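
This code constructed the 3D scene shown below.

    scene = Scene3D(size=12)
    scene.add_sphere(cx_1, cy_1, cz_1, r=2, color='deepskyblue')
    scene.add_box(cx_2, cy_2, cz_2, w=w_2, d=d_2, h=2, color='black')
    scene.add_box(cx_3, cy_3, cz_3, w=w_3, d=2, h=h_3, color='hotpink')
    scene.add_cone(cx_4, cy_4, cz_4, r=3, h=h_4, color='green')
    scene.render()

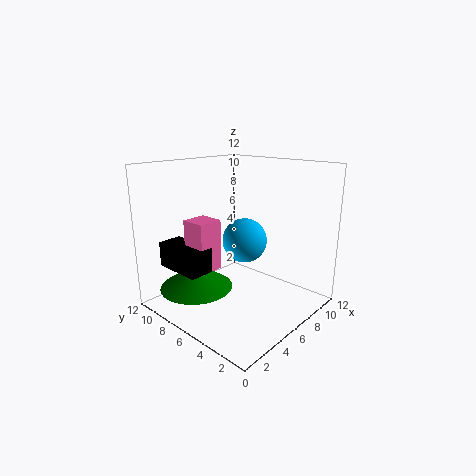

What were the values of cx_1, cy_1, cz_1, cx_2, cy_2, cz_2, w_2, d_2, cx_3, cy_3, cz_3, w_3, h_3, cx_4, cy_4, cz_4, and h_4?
cx_1 = 8; cy_1 = 7; cz_1 = 5; cx_2 = 1; cy_2 = 6; cz_2 = 4; w_2 = 2; d_2 = 4; cx_3 = 2; cy_3 = 6; cz_3 = 4; w_3 = 2; h_3 = 4; cx_4 = 3; cy_4 = 8; cz_4 = 2; h_4 = 2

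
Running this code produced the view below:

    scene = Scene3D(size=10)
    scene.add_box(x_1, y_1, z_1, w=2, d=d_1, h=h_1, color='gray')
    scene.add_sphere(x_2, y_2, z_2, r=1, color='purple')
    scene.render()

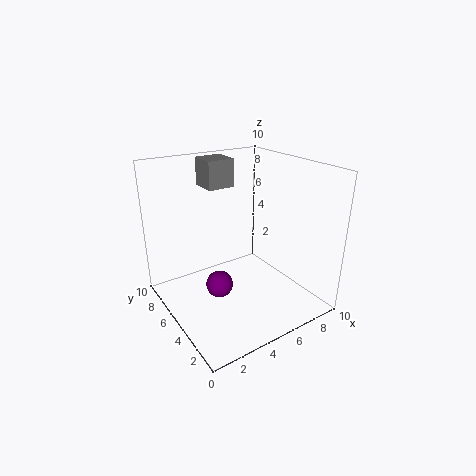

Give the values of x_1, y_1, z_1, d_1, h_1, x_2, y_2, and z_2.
x_1 = 4
y_1 = 7
z_1 = 8
d_1 = 2
h_1 = 2
x_2 = 4
y_2 = 6
z_2 = 1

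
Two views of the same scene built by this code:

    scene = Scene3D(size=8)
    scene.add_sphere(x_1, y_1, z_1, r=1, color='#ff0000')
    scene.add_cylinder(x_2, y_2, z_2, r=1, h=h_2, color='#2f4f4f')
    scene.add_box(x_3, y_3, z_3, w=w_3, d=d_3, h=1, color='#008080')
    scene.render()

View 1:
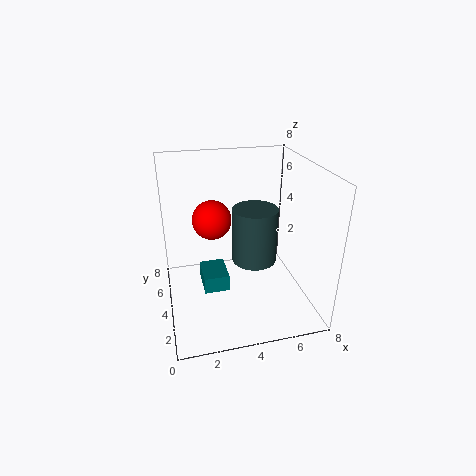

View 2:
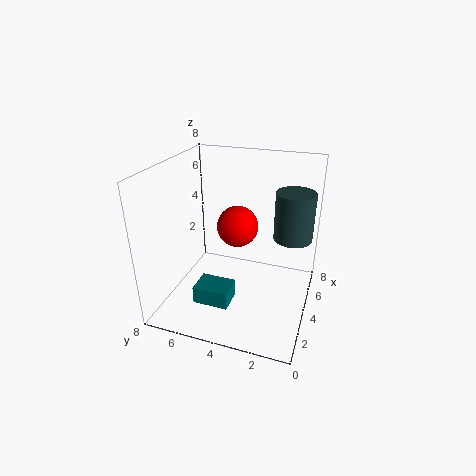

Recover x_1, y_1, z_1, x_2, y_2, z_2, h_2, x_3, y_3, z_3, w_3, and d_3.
x_1 = 2.5, y_1 = 3.5, z_1 = 5.5, x_2 = 4, y_2 = 1, z_2 = 4.5, h_2 = 2.5, x_3 = 2, y_3 = 4, z_3 = 0.5, w_3 = 1.5, d_3 = 2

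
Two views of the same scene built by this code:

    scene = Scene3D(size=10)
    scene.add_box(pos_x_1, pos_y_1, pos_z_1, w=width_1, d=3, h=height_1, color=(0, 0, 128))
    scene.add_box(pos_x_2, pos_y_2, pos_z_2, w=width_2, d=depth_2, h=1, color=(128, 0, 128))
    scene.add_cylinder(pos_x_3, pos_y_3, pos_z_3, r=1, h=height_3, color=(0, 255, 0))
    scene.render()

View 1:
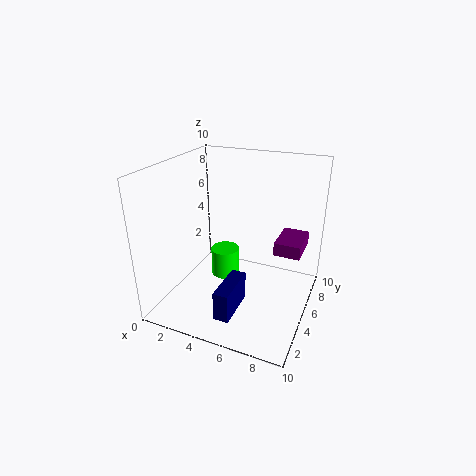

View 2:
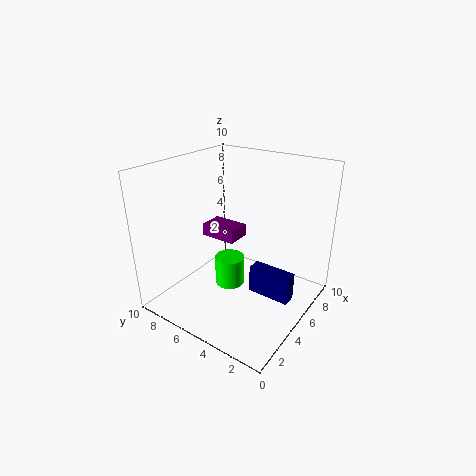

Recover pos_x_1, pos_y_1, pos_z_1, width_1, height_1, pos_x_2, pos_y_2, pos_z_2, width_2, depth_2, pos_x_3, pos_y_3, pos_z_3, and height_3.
pos_x_1 = 5, pos_y_1 = 1, pos_z_1 = 1, width_1 = 1, height_1 = 2, pos_x_2 = 7, pos_y_2 = 7, pos_z_2 = 3, width_2 = 2, depth_2 = 3, pos_x_3 = 4, pos_y_3 = 5, pos_z_3 = 2, height_3 = 2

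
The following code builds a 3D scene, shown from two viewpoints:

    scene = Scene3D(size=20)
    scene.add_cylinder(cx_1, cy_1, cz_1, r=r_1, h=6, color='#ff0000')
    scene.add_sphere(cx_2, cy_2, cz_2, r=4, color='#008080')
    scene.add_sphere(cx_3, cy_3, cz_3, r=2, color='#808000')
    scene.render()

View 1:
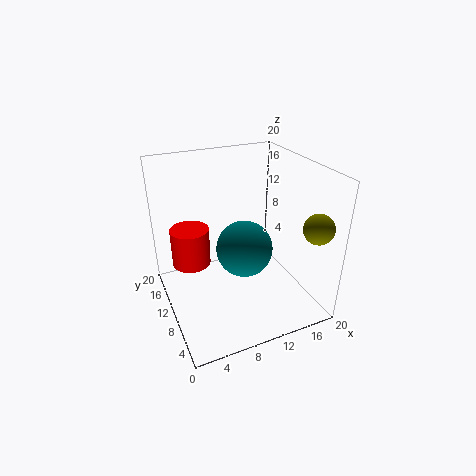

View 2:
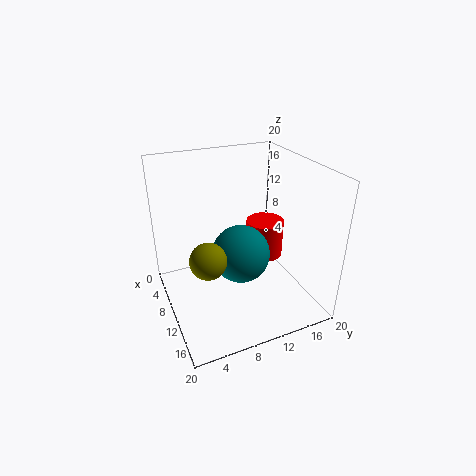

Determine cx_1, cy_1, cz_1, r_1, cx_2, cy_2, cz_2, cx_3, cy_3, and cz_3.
cx_1 = 5
cy_1 = 17
cz_1 = 3
r_1 = 3
cx_2 = 11
cy_2 = 10
cz_2 = 8
cx_3 = 18
cy_3 = 3
cz_3 = 13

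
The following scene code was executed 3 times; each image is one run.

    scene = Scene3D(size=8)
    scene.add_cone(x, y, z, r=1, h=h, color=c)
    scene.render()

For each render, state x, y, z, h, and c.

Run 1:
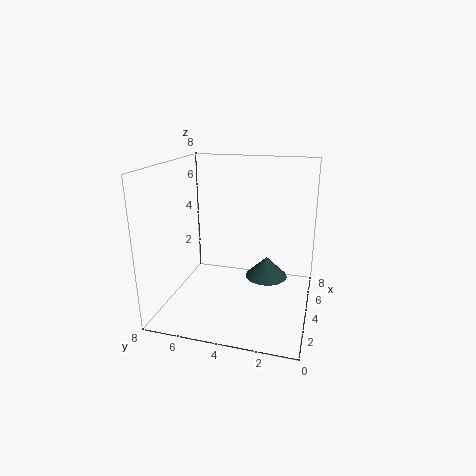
x = 2
y = 2
z = 3
h = 1
c = 'darkslategray'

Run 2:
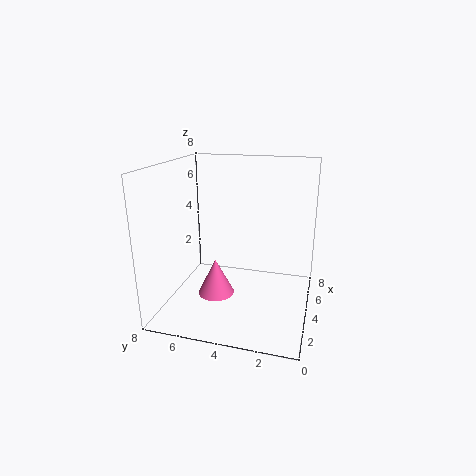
x = 3
y = 5
z = 1
h = 2
c = 'hotpink'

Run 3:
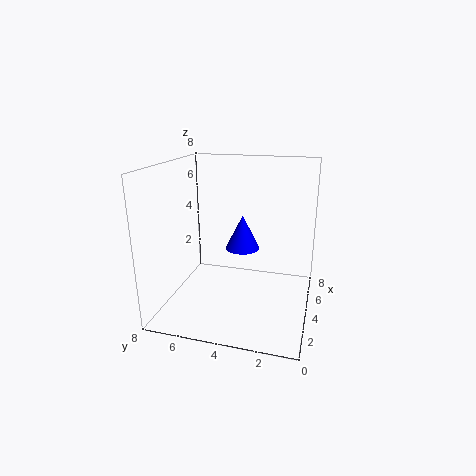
x = 5
y = 4
z = 3
h = 2
c = 'blue'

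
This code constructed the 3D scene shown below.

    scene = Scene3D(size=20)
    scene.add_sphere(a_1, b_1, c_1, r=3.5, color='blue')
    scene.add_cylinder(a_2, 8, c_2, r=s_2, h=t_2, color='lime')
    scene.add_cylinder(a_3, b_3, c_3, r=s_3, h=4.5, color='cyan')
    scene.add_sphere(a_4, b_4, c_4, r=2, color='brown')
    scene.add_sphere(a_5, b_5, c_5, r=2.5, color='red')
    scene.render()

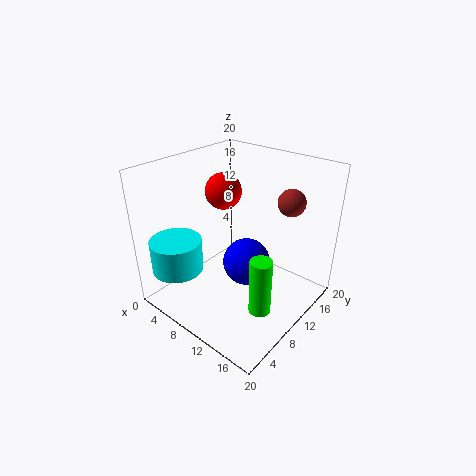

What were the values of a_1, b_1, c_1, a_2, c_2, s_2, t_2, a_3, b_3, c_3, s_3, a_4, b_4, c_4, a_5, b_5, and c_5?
a_1 = 10; b_1 = 12; c_1 = 5; a_2 = 15.5; c_2 = 1.5; s_2 = 1.5; t_2 = 8; a_3 = 4.5; b_3 = 3.5; c_3 = 6; s_3 = 3.5; a_4 = 14; b_4 = 17; c_4 = 14; a_5 = 7; b_5 = 10.5; c_5 = 16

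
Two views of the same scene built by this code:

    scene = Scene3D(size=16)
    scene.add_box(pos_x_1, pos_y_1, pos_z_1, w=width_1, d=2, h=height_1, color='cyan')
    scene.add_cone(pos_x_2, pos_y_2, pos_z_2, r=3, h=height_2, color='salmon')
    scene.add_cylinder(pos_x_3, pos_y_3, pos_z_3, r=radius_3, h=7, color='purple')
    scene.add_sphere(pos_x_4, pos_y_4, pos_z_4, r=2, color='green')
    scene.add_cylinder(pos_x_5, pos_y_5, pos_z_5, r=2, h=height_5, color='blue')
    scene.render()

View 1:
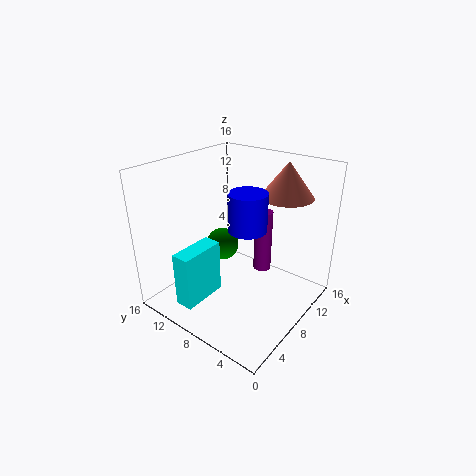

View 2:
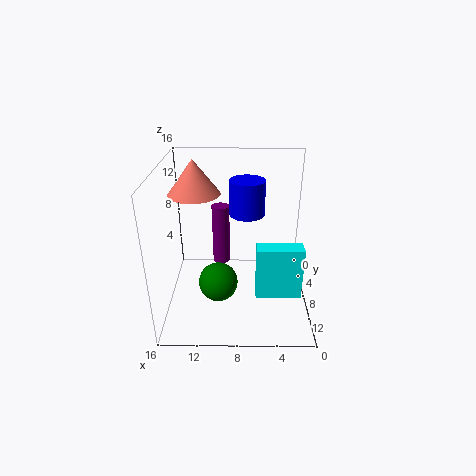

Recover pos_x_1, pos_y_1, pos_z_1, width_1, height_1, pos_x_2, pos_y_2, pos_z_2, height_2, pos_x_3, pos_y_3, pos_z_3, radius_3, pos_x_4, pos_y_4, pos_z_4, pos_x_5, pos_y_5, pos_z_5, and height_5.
pos_x_1 = 1; pos_y_1 = 9; pos_z_1 = 2; width_1 = 5; height_1 = 6; pos_x_2 = 13; pos_y_2 = 5; pos_z_2 = 12; height_2 = 4; pos_x_3 = 10; pos_y_3 = 6; pos_z_3 = 4; radius_3 = 1; pos_x_4 = 10; pos_y_4 = 12; pos_z_4 = 5; pos_x_5 = 7; pos_y_5 = 6; pos_z_5 = 10; height_5 = 4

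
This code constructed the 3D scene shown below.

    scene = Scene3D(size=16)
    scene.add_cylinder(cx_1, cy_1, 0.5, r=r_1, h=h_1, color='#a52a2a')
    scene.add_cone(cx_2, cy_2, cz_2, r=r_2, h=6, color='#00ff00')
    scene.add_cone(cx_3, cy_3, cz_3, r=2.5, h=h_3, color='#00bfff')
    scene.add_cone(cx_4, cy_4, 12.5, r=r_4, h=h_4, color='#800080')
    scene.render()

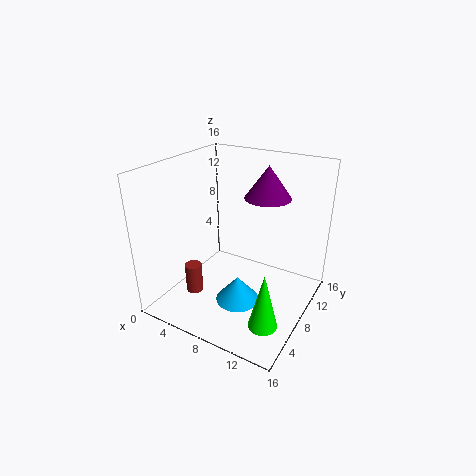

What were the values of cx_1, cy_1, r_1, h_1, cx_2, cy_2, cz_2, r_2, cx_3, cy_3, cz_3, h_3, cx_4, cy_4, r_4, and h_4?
cx_1 = 3
cy_1 = 6
r_1 = 1
h_1 = 3.5
cx_2 = 13.5
cy_2 = 3.5
cz_2 = 1.5
r_2 = 1.5
cx_3 = 8.5
cy_3 = 7
cz_3 = 0.5
h_3 = 3
cx_4 = 10.5
cy_4 = 10
r_4 = 2.5
h_4 = 3.5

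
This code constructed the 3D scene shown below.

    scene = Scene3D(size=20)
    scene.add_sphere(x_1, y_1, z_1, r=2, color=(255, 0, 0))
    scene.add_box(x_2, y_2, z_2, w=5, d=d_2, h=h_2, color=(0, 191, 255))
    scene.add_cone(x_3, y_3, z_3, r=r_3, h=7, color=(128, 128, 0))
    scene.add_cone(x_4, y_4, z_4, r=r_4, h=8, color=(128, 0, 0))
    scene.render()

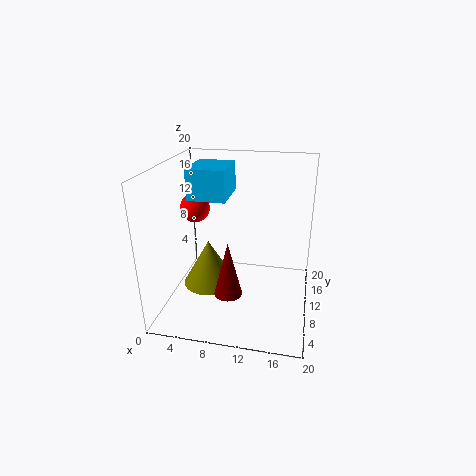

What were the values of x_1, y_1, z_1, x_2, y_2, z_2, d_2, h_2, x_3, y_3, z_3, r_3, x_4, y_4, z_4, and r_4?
x_1 = 4, y_1 = 10, z_1 = 14, x_2 = 4, y_2 = 7, z_2 = 16, d_2 = 6, h_2 = 4, x_3 = 5, y_3 = 12, z_3 = 1, r_3 = 4, x_4 = 9, y_4 = 8, z_4 = 2, r_4 = 2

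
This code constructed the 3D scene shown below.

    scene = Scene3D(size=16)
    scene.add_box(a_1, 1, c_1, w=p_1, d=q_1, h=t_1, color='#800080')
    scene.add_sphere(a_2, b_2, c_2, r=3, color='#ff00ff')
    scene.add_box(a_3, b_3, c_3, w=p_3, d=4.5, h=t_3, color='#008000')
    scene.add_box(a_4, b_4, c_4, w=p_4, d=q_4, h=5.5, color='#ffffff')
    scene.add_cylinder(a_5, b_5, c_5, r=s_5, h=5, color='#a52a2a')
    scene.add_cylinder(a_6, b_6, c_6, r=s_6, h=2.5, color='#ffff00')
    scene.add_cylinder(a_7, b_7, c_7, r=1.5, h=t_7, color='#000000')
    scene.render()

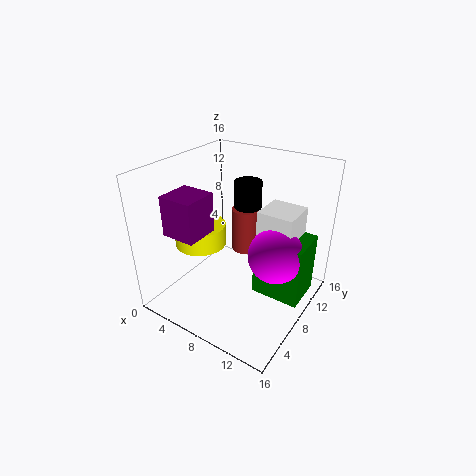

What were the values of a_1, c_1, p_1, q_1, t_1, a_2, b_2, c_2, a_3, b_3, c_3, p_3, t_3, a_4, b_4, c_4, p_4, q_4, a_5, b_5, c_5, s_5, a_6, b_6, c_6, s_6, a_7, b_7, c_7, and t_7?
a_1 = 4
c_1 = 10.5
p_1 = 3.5
q_1 = 3.5
t_1 = 4
a_2 = 12.5
b_2 = 8.5
c_2 = 7
a_3 = 10
b_3 = 8
c_3 = 1.5
p_3 = 5.5
t_3 = 7
a_4 = 10
b_4 = 8.5
c_4 = 6
p_4 = 4
q_4 = 4
a_5 = 8
b_5 = 9.5
c_5 = 6
s_5 = 1.5
a_6 = 3
b_6 = 7.5
c_6 = 6
s_6 = 3
a_7 = 8
b_7 = 10
c_7 = 11
t_7 = 3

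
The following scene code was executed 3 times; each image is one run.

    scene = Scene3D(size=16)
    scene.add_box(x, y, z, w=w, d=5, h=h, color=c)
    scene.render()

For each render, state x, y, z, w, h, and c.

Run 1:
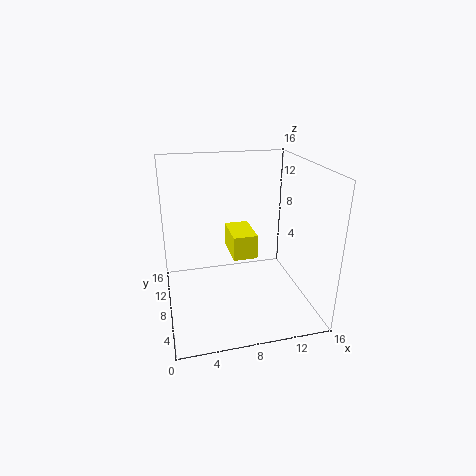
x = 8; y = 10; z = 4; w = 3; h = 3; c = 'yellow'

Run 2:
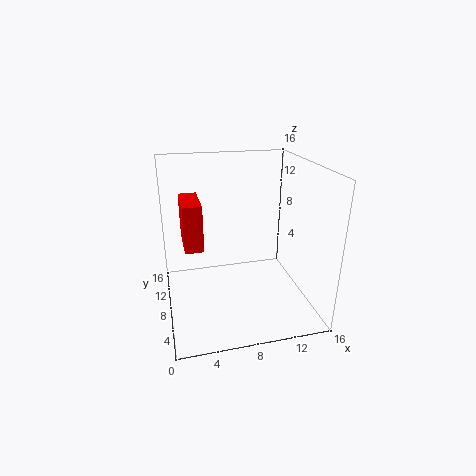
x = 2; y = 6.5; z = 7.5; w = 2; h = 5; c = 'red'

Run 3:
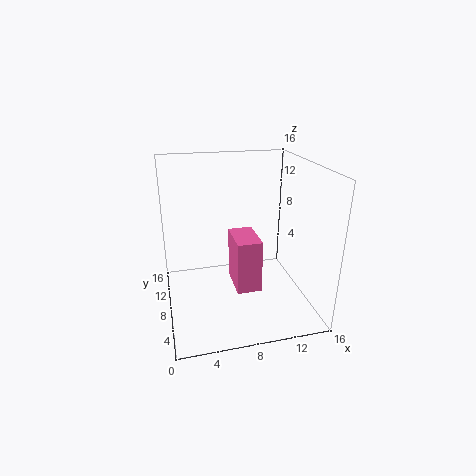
x = 8; y = 8; z = 0.5; w = 3; h = 6.5; c = 'hotpink'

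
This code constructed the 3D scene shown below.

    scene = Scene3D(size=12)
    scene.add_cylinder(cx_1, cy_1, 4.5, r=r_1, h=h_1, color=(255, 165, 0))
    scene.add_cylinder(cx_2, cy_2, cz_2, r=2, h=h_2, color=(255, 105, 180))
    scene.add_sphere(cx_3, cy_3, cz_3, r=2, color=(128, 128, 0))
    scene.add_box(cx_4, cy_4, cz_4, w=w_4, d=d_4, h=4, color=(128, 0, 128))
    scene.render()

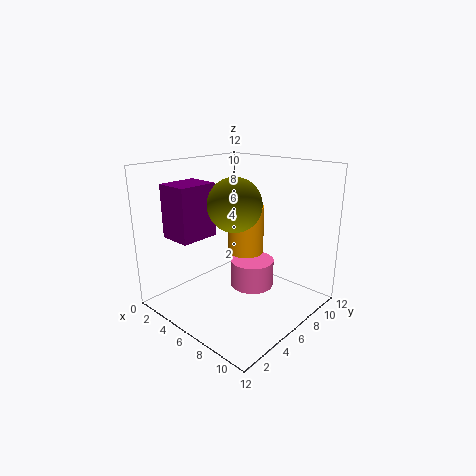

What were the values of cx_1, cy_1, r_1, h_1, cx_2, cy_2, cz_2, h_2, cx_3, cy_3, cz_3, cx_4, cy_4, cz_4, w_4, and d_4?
cx_1 = 6
cy_1 = 7
r_1 = 1.5
h_1 = 4
cx_2 = 5.5
cy_2 = 8.5
cz_2 = 0.5
h_2 = 2.5
cx_3 = 7.5
cy_3 = 4
cz_3 = 9.5
cx_4 = 3.5
cy_4 = 0.5
cz_4 = 7
w_4 = 2.5
d_4 = 3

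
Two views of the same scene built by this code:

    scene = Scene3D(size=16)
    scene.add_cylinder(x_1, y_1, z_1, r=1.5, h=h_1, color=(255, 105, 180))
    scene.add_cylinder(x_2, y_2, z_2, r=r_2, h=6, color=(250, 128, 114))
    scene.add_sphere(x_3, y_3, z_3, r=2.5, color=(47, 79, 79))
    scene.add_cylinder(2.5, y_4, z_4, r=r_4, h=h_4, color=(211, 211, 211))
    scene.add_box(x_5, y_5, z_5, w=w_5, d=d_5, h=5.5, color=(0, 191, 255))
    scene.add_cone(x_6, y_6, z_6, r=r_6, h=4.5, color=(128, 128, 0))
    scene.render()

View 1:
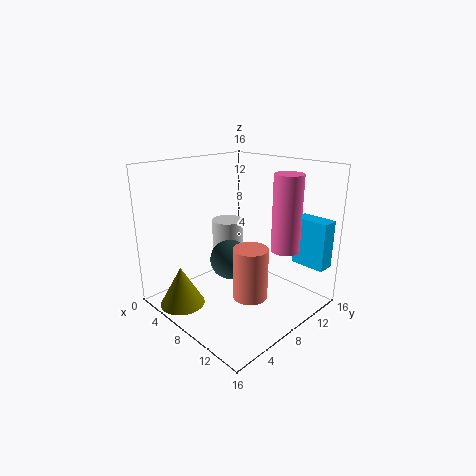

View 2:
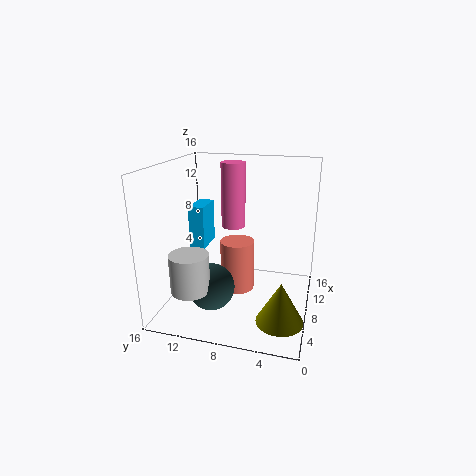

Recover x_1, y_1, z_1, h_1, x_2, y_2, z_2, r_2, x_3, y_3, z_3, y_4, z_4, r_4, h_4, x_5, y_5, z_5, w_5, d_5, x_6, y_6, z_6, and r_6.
x_1 = 13; y_1 = 10; z_1 = 7.5; h_1 = 8; x_2 = 9.5; y_2 = 8.5; z_2 = 1; r_2 = 2; x_3 = 4.5; y_3 = 10; z_3 = 3.5; y_4 = 11.5; z_4 = 4; r_4 = 2; h_4 = 4; x_5 = 11.5; y_5 = 13.5; z_5 = 4.5; w_5 = 4; d_5 = 2; x_6 = 4.5; y_6 = 2.5; z_6 = 0.5; r_6 = 2.5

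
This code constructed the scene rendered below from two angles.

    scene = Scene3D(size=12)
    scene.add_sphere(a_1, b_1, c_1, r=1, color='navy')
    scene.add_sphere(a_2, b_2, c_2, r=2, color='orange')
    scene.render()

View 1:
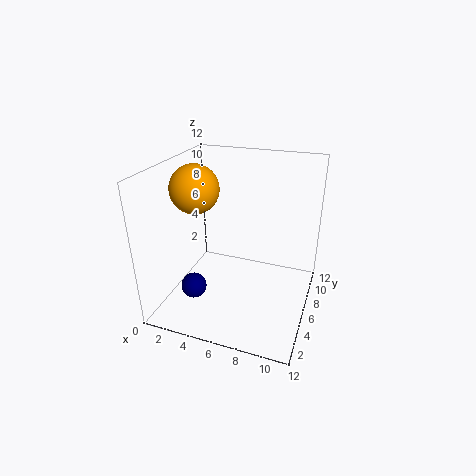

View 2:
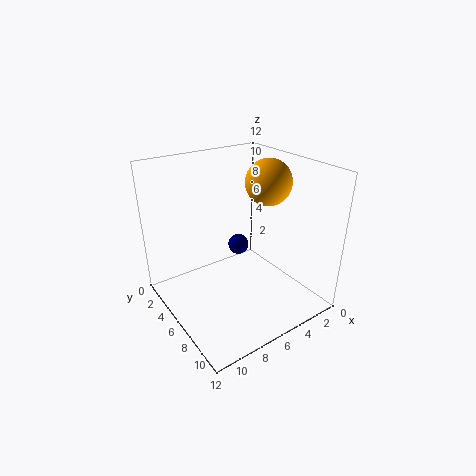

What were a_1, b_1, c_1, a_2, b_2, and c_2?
a_1 = 3.5; b_1 = 2.5; c_1 = 3; a_2 = 2.5; b_2 = 5.5; c_2 = 10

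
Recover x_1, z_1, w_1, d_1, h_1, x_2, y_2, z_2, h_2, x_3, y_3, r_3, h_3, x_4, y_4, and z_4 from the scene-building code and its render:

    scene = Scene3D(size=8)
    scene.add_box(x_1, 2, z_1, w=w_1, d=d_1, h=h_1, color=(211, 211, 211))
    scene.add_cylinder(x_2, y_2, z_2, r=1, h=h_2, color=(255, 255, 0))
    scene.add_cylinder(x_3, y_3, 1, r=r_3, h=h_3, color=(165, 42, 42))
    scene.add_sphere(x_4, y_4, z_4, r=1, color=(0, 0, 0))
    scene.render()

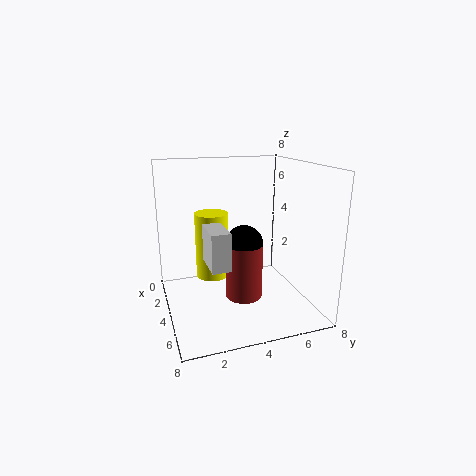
x_1 = 4; z_1 = 3; w_1 = 2; d_1 = 1; h_1 = 2; x_2 = 2; y_2 = 3; z_2 = 1; h_2 = 4; x_3 = 5; y_3 = 4; r_3 = 1; h_3 = 3; x_4 = 5; y_4 = 4; z_4 = 4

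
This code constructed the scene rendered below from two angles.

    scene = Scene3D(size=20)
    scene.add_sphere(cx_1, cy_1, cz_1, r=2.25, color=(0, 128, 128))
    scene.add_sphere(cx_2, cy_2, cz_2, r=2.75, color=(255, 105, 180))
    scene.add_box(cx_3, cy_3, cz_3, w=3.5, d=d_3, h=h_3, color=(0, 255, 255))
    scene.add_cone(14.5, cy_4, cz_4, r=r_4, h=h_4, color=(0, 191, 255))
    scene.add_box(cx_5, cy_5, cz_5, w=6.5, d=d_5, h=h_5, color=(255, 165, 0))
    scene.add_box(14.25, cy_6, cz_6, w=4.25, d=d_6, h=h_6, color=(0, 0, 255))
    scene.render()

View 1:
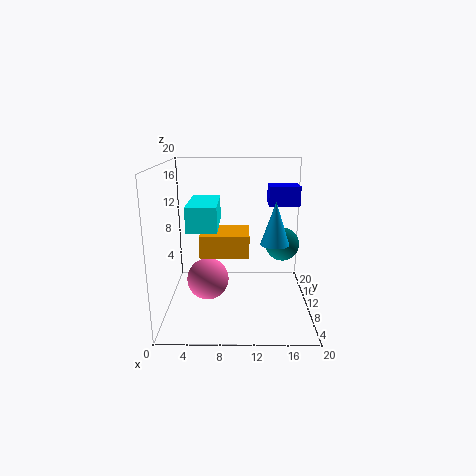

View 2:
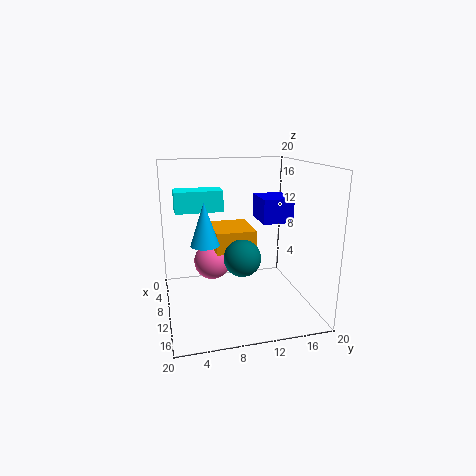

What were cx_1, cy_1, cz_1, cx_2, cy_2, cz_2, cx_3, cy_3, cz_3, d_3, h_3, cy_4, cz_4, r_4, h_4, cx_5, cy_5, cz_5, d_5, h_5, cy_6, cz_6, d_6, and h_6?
cx_1 = 16; cy_1 = 9; cz_1 = 9.5; cx_2 = 6; cy_2 = 7; cz_2 = 5.25; cx_3 = 4.25; cy_3 = 1.75; cz_3 = 13.25; d_3 = 6.75; h_3 = 3; cy_4 = 4.75; cz_4 = 11; r_4 = 1.75; h_4 = 5.25; cx_5 = 5; cy_5 = 6.75; cz_5 = 8.25; d_5 = 5.5; h_5 = 3; cy_6 = 10.75; cz_6 = 14.25; d_6 = 3.5; h_6 = 2.75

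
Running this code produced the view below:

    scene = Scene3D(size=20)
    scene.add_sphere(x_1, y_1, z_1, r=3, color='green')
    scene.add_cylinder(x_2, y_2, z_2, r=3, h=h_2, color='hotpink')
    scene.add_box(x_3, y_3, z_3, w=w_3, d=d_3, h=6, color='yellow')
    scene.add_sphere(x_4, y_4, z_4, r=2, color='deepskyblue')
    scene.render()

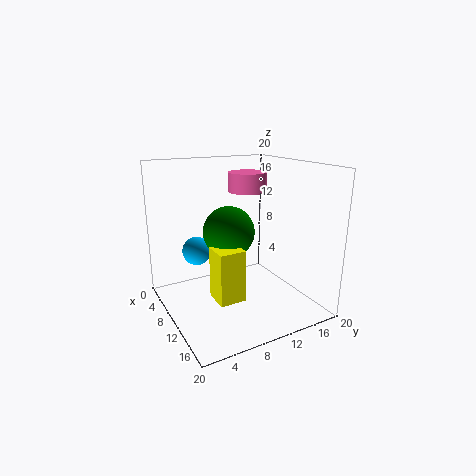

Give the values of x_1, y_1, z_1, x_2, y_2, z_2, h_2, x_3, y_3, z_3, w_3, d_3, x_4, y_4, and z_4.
x_1 = 15; y_1 = 6; z_1 = 13; x_2 = 4; y_2 = 15; z_2 = 15; h_2 = 3; x_3 = 16; y_3 = 3; z_3 = 6; w_3 = 3; d_3 = 3; x_4 = 7; y_4 = 5; z_4 = 8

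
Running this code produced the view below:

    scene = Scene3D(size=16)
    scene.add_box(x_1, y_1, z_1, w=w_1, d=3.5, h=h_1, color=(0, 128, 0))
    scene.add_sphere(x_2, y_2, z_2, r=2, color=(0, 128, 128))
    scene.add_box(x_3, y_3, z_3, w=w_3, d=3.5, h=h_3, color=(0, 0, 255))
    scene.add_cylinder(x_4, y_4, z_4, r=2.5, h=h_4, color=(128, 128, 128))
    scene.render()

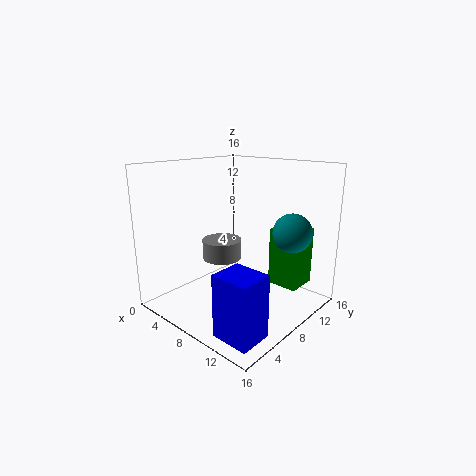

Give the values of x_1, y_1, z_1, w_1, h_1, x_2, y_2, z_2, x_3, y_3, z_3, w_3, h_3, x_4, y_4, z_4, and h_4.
x_1 = 10.5; y_1 = 10.5; z_1 = 2.5; w_1 = 3.5; h_1 = 6.5; x_2 = 14; y_2 = 9.5; z_2 = 9.5; x_3 = 11; y_3 = 1; z_3 = 0.5; w_3 = 4; h_3 = 6.5; x_4 = 3; y_4 = 10.5; z_4 = 3.5; h_4 = 2.5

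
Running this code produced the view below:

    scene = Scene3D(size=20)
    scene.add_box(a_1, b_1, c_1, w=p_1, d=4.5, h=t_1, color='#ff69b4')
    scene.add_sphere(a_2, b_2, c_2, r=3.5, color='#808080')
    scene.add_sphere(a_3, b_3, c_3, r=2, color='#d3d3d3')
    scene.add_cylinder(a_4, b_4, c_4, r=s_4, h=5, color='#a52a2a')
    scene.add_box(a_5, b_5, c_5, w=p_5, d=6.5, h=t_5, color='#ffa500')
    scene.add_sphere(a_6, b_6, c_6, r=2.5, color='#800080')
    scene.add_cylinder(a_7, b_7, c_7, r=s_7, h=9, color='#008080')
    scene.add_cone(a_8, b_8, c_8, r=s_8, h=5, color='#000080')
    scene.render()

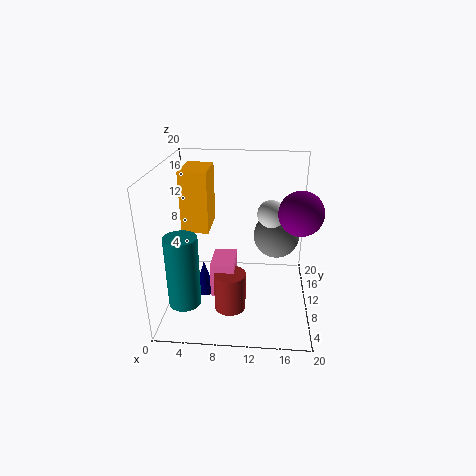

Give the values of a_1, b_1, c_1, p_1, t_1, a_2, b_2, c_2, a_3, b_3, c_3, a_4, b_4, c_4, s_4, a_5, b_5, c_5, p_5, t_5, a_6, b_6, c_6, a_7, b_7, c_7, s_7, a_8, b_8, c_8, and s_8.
a_1 = 7, b_1 = 4, c_1 = 4.5, p_1 = 3, t_1 = 4.5, a_2 = 15.5, b_2 = 15.5, c_2 = 8, a_3 = 14.5, b_3 = 13, c_3 = 12.5, a_4 = 9.5, b_4 = 4, c_4 = 3, s_4 = 2, a_5 = 1.5, b_5 = 12, c_5 = 9.5, p_5 = 4, t_5 = 9, a_6 = 17.5, b_6 = 3.5, c_6 = 16.5, a_7 = 4, b_7 = 2.5, c_7 = 4.5, s_7 = 2, a_8 = 5, b_8 = 10, c_8 = 1, s_8 = 1.5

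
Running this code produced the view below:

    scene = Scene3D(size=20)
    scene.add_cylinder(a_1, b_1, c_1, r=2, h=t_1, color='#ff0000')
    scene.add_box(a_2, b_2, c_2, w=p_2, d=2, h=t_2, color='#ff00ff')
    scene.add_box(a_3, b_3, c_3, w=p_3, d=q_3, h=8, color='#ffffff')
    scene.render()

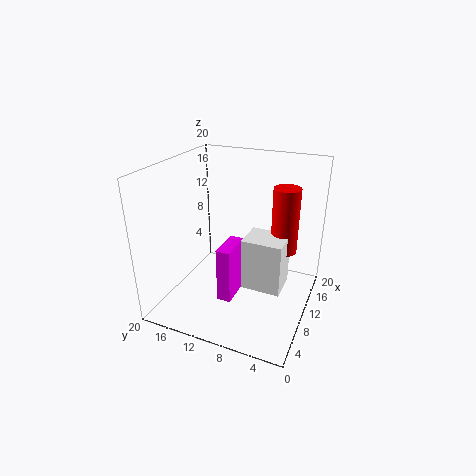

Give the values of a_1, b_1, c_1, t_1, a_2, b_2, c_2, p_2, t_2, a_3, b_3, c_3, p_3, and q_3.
a_1 = 16
b_1 = 5
c_1 = 6
t_1 = 10
a_2 = 7
b_2 = 10
c_2 = 1
p_2 = 5
t_2 = 8
a_3 = 11
b_3 = 4
c_3 = 1
p_3 = 5
q_3 = 6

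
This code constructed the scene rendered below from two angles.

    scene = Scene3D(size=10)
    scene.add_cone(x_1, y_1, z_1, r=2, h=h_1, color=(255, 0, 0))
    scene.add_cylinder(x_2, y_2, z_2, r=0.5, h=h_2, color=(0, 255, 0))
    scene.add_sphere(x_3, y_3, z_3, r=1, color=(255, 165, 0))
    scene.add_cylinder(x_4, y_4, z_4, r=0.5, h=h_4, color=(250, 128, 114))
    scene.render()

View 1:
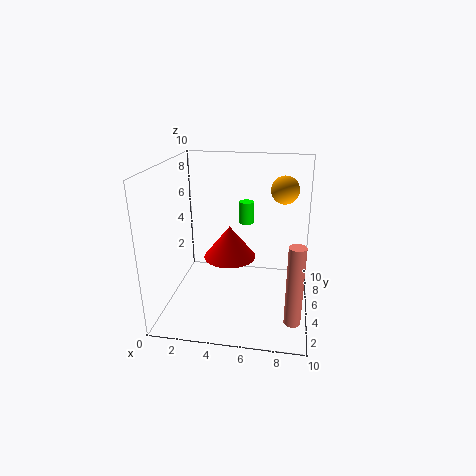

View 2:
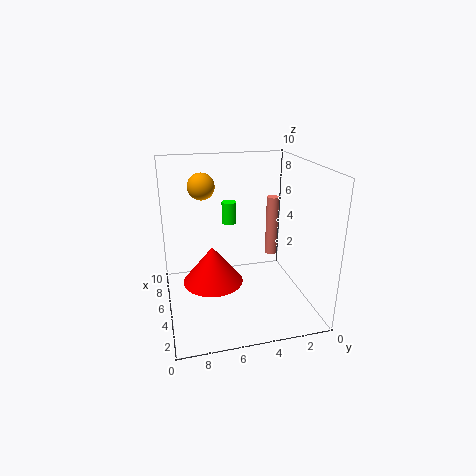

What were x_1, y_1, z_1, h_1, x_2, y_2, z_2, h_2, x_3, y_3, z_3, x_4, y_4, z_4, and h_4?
x_1 = 4, y_1 = 7, z_1 = 2.5, h_1 = 2.5, x_2 = 5.5, y_2 = 5.5, z_2 = 6, h_2 = 1.5, x_3 = 8, y_3 = 7, z_3 = 8, x_4 = 9, y_4 = 1, z_4 = 1.5, h_4 = 5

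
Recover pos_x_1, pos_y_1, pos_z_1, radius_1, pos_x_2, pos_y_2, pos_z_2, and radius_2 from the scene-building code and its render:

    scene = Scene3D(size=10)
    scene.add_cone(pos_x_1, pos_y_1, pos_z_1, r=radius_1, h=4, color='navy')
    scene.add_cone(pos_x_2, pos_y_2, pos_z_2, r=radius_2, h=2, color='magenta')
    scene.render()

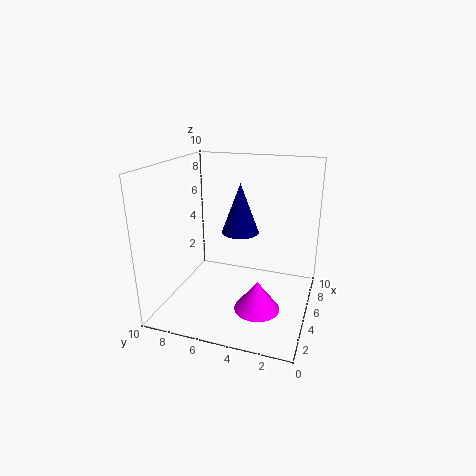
pos_x_1 = 8.5, pos_y_1 = 6, pos_z_1 = 4, radius_1 = 1.5, pos_x_2 = 3, pos_y_2 = 3, pos_z_2 = 1, radius_2 = 1.5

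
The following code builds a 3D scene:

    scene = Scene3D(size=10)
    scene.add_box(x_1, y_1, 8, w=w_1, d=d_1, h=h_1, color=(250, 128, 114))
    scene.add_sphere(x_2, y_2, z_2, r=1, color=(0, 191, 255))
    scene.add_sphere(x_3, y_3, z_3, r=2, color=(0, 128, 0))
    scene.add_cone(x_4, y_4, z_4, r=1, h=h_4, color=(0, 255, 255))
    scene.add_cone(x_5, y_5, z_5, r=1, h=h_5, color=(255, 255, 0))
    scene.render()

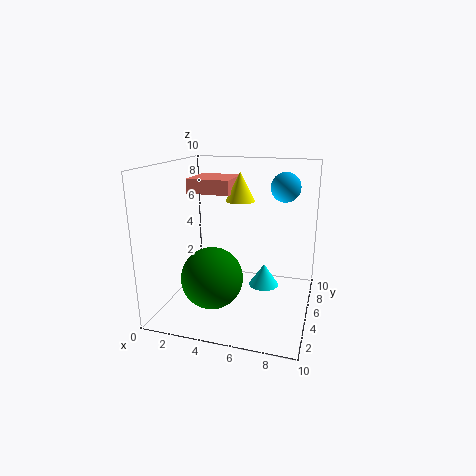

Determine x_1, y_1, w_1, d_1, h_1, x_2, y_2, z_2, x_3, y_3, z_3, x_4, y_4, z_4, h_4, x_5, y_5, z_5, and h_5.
x_1 = 1.5; y_1 = 4.5; w_1 = 3; d_1 = 3; h_1 = 1; x_2 = 8; y_2 = 6; z_2 = 8.5; x_3 = 4; y_3 = 2.5; z_3 = 3; x_4 = 7; y_4 = 4.5; z_4 = 2; h_4 = 1.5; x_5 = 5; y_5 = 5.5; z_5 = 7.5; h_5 = 2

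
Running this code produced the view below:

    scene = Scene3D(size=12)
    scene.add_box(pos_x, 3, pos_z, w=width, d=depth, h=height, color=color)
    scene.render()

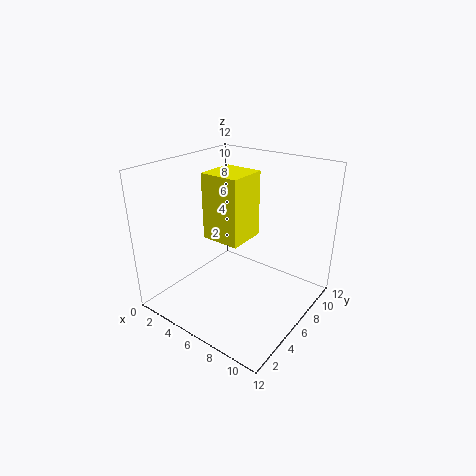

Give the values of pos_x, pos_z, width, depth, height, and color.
pos_x = 5; pos_z = 7; width = 3; depth = 3; height = 5; color = 'yellow'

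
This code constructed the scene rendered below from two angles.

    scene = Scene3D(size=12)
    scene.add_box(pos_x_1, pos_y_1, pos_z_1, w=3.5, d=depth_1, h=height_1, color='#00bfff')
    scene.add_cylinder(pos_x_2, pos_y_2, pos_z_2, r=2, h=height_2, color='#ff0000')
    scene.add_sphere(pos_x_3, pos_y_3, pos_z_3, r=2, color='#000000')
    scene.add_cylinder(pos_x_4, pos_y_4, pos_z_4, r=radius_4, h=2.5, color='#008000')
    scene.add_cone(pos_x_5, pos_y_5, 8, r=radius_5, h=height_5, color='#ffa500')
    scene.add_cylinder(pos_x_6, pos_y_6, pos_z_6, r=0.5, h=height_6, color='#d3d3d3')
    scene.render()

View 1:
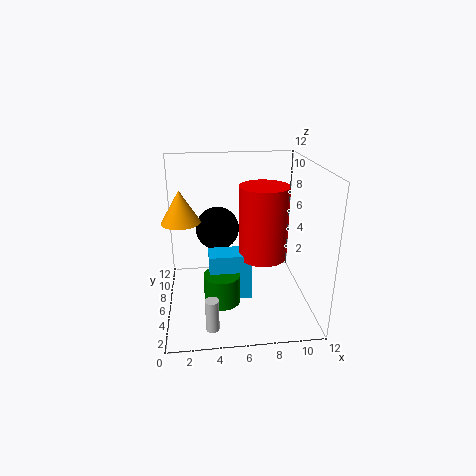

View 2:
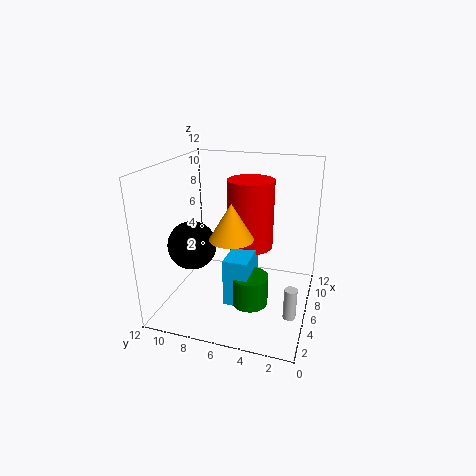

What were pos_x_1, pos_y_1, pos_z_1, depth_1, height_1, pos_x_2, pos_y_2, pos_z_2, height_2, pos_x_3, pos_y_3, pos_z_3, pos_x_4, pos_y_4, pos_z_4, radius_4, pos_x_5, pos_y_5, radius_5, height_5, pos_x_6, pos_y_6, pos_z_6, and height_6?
pos_x_1 = 3.5; pos_y_1 = 4.5; pos_z_1 = 1; depth_1 = 2; height_1 = 4; pos_x_2 = 8; pos_y_2 = 5.5; pos_z_2 = 4.5; height_2 = 6; pos_x_3 = 4.5; pos_y_3 = 9.5; pos_z_3 = 5.5; pos_x_4 = 4.5; pos_y_4 = 4.5; pos_z_4 = 1; radius_4 = 1.5; pos_x_5 = 1.5; pos_y_5 = 5; radius_5 = 1.5; height_5 = 2.5; pos_x_6 = 3.5; pos_y_6 = 1; pos_z_6 = 1; height_6 = 2.5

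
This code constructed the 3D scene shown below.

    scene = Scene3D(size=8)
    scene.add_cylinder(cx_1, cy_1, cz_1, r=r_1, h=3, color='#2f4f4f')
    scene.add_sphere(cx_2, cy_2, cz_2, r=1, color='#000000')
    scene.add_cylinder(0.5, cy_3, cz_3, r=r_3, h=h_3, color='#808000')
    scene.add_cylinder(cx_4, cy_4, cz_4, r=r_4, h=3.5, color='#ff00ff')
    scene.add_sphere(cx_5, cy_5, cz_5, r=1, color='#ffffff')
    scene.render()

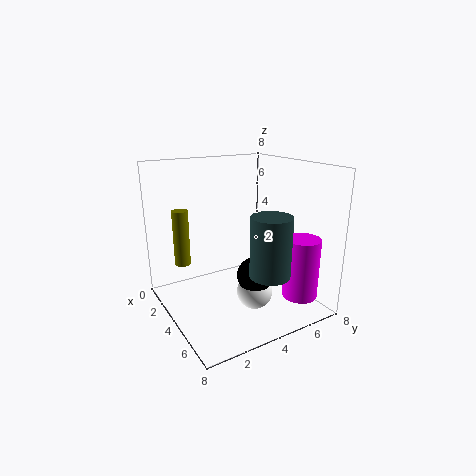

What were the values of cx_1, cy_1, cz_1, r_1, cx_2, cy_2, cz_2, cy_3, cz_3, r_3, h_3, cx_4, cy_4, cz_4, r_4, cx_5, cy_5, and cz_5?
cx_1 = 7, cy_1 = 4, cz_1 = 3, r_1 = 1, cx_2 = 5, cy_2 = 4.5, cz_2 = 2, cy_3 = 2, cz_3 = 1.5, r_3 = 0.5, h_3 = 3.5, cx_4 = 6, cy_4 = 7, cz_4 = 0.5, r_4 = 1, cx_5 = 5, cy_5 = 4.5, cz_5 = 1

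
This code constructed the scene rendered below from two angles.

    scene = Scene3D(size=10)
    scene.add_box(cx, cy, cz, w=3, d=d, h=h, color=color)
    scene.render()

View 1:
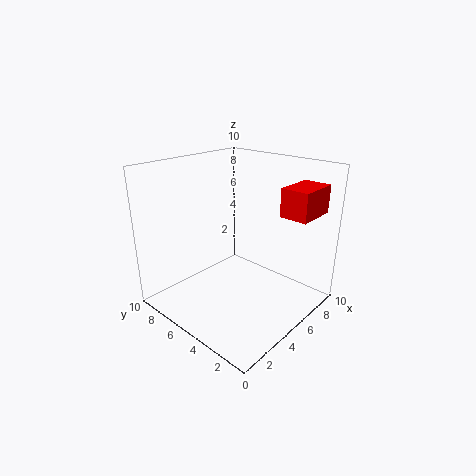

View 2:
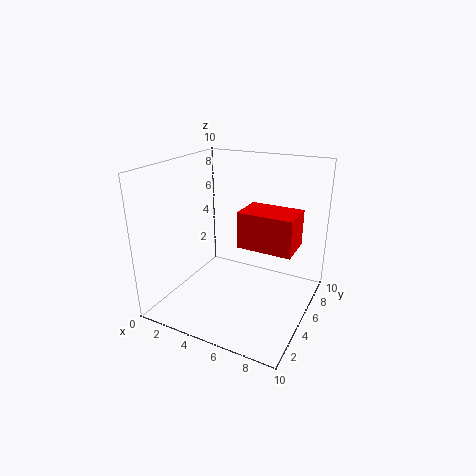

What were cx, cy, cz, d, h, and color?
cx = 7
cy = 1
cz = 6.5
d = 2
h = 2
color = 'red'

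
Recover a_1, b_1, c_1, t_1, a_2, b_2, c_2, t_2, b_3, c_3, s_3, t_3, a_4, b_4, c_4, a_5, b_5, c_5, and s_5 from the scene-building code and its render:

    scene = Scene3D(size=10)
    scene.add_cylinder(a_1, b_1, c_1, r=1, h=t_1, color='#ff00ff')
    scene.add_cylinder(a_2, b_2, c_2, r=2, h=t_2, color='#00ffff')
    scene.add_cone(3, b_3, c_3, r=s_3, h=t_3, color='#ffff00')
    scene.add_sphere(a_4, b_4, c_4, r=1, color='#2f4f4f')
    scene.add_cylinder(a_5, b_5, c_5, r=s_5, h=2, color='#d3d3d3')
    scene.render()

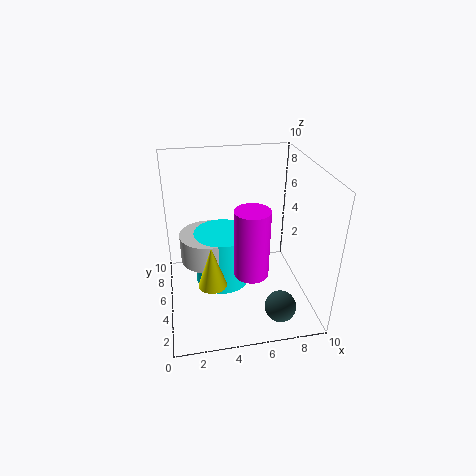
a_1 = 5; b_1 = 1; c_1 = 5; t_1 = 4; a_2 = 4; b_2 = 6; c_2 = 1; t_2 = 4; b_3 = 4; c_3 = 2; s_3 = 1; t_3 = 3; a_4 = 7; b_4 = 1; c_4 = 2; a_5 = 3; b_5 = 6; c_5 = 3; s_5 = 2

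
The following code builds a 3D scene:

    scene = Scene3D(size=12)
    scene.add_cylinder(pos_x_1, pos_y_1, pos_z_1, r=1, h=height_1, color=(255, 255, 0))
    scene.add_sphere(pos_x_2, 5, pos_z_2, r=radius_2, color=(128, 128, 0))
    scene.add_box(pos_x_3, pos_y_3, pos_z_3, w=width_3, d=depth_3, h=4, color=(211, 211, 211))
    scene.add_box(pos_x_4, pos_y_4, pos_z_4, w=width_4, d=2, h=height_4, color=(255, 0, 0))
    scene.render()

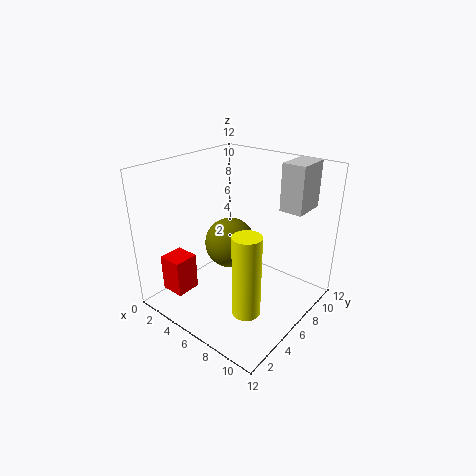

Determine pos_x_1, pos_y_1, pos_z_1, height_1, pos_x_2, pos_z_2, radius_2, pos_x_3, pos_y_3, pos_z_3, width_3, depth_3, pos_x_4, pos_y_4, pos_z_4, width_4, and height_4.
pos_x_1 = 10; pos_y_1 = 2; pos_z_1 = 3; height_1 = 6; pos_x_2 = 6; pos_z_2 = 6; radius_2 = 2; pos_x_3 = 8; pos_y_3 = 9; pos_z_3 = 8; width_3 = 2; depth_3 = 3; pos_x_4 = 2; pos_y_4 = 1; pos_z_4 = 2; width_4 = 2; height_4 = 3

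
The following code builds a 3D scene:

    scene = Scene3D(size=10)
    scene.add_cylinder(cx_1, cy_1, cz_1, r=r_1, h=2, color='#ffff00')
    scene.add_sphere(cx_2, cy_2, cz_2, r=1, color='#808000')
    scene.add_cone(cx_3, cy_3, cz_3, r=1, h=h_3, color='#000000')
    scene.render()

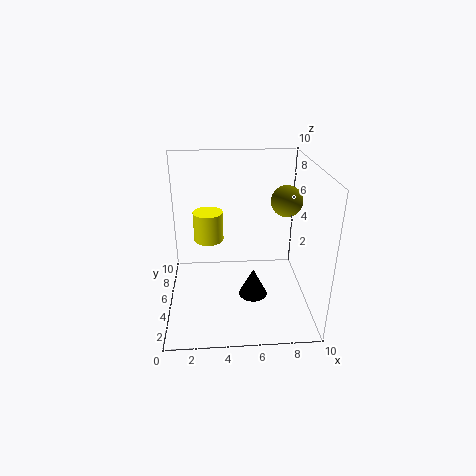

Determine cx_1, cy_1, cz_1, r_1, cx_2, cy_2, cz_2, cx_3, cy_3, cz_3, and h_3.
cx_1 = 3, cy_1 = 5, cz_1 = 5, r_1 = 1, cx_2 = 8, cy_2 = 4, cz_2 = 8, cx_3 = 6, cy_3 = 4, cz_3 = 1, h_3 = 2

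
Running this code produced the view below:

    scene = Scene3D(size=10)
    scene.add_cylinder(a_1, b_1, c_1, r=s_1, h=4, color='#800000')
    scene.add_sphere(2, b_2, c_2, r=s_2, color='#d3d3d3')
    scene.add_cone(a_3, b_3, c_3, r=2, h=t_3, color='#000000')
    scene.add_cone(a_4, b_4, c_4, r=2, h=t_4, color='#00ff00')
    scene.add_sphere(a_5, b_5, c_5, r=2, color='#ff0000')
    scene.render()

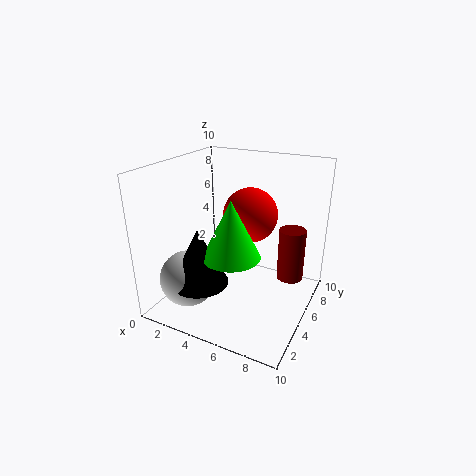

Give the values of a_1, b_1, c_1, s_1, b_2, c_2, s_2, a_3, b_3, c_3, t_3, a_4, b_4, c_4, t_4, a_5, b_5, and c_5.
a_1 = 8
b_1 = 8
c_1 = 1
s_1 = 1
b_2 = 3
c_2 = 2
s_2 = 2
a_3 = 3
b_3 = 3
c_3 = 2
t_3 = 4
a_4 = 5
b_4 = 4
c_4 = 4
t_4 = 4
a_5 = 5
b_5 = 7
c_5 = 6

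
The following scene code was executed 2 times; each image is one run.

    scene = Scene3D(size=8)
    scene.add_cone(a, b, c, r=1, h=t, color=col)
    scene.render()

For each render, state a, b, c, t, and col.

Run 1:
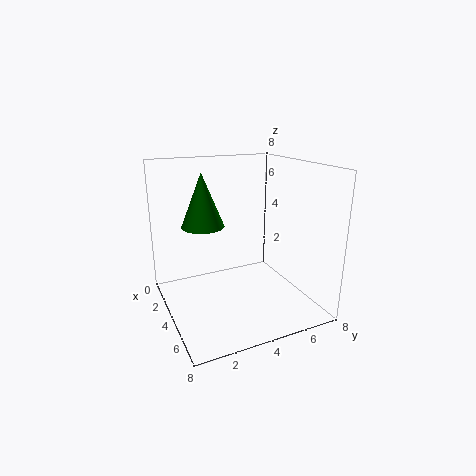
a = 5.5, b = 1.5, c = 5.5, t = 2.5, col = 'green'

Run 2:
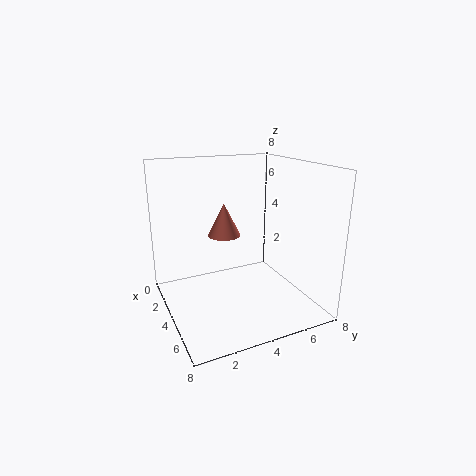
a = 2, b = 4, c = 3.5, t = 2, col = 'salmon'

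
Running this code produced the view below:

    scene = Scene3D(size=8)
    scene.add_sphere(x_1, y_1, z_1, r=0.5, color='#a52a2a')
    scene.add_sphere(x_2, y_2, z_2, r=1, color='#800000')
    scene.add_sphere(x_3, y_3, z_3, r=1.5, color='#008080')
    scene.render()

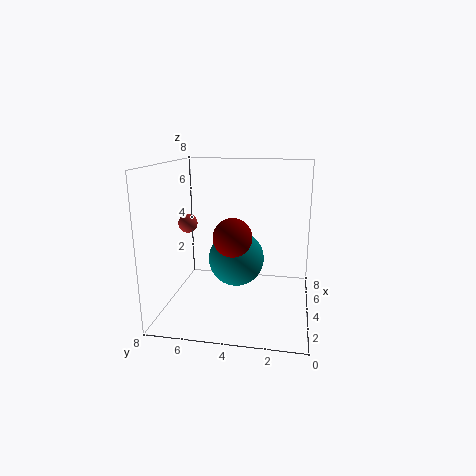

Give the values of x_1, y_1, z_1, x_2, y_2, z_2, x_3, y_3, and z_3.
x_1 = 3, y_1 = 6.5, z_1 = 5, x_2 = 2.5, y_2 = 4, z_2 = 4.5, x_3 = 3.5, y_3 = 4, z_3 = 3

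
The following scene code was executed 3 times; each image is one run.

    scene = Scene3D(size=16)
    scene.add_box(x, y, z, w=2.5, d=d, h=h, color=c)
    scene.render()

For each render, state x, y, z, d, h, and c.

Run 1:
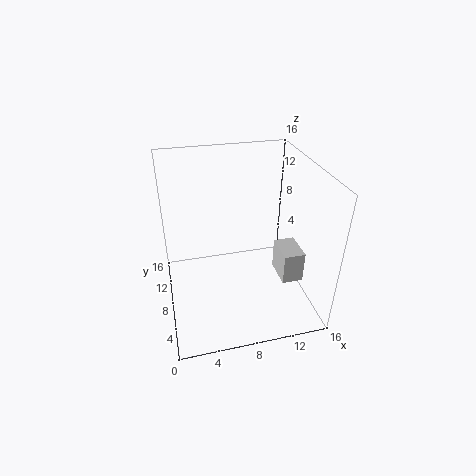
x = 13; y = 6; z = 2; d = 3.75; h = 3.75; c = 'lightgray'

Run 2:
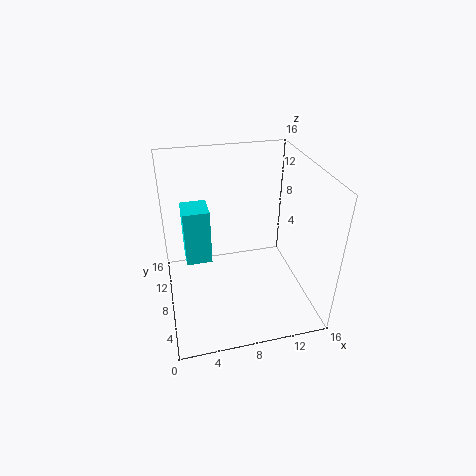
x = 2; y = 4.5; z = 8; d = 2.75; h = 5.5; c = 'cyan'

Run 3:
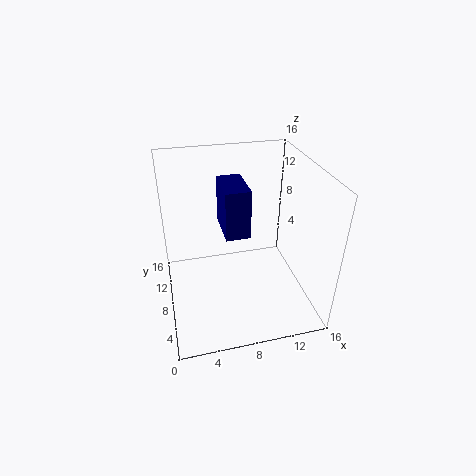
x = 6; y = 4.75; z = 10; d = 4.5; h = 5; c = 'navy'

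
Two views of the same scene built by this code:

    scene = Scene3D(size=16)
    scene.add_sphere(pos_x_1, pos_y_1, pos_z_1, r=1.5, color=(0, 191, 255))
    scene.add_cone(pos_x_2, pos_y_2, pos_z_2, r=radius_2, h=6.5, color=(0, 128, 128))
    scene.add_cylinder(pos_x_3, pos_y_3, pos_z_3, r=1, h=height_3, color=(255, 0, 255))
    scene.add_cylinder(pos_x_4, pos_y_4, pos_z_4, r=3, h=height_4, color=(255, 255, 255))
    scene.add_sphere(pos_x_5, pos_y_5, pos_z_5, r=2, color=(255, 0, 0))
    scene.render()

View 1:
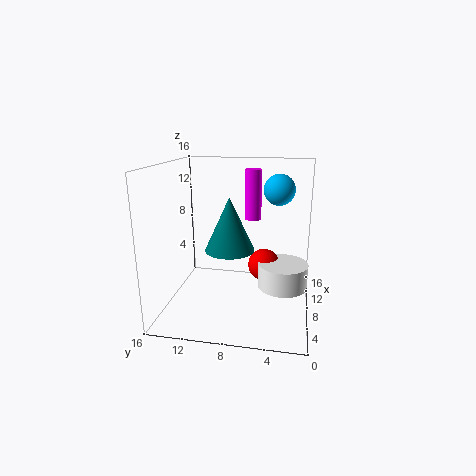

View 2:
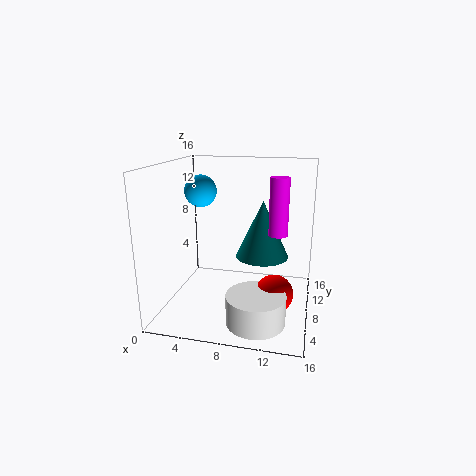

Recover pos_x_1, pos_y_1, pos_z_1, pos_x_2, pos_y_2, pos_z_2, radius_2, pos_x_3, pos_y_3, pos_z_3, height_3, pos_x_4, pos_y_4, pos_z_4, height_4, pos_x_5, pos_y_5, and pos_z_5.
pos_x_1 = 5.5, pos_y_1 = 3.5, pos_z_1 = 14, pos_x_2 = 10.5, pos_y_2 = 9.5, pos_z_2 = 5.5, radius_2 = 3, pos_x_3 = 12.5, pos_y_3 = 7, pos_z_3 = 9, height_3 = 6, pos_x_4 = 11, pos_y_4 = 3, pos_z_4 = 1, height_4 = 3, pos_x_5 = 12.5, pos_y_5 = 5.5, pos_z_5 = 3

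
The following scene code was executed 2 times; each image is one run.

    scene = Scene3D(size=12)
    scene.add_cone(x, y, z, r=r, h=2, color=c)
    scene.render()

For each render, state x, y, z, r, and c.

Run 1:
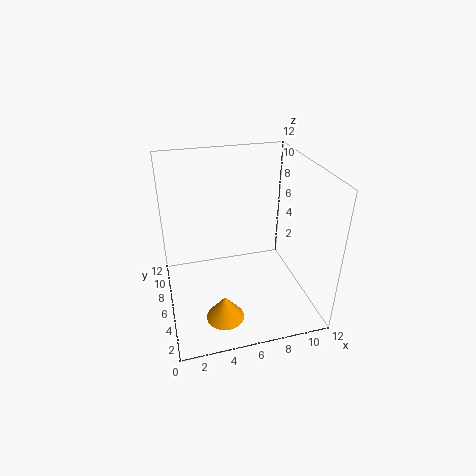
x = 4
y = 2.5
z = 1
r = 1.5
c = 'orange'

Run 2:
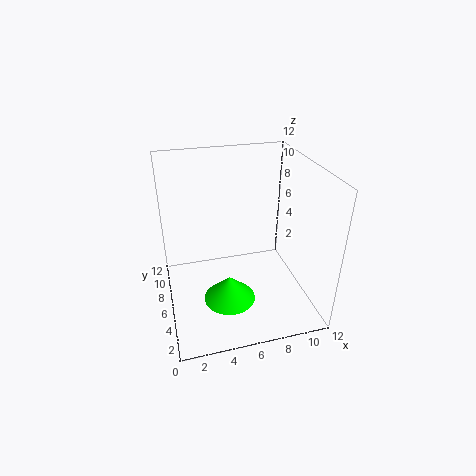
x = 4.5
y = 3
z = 2.5
r = 2
c = 'lime'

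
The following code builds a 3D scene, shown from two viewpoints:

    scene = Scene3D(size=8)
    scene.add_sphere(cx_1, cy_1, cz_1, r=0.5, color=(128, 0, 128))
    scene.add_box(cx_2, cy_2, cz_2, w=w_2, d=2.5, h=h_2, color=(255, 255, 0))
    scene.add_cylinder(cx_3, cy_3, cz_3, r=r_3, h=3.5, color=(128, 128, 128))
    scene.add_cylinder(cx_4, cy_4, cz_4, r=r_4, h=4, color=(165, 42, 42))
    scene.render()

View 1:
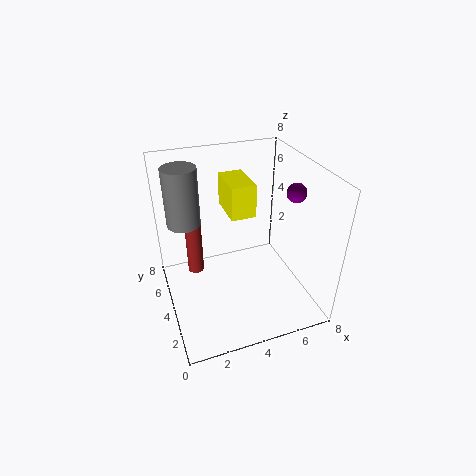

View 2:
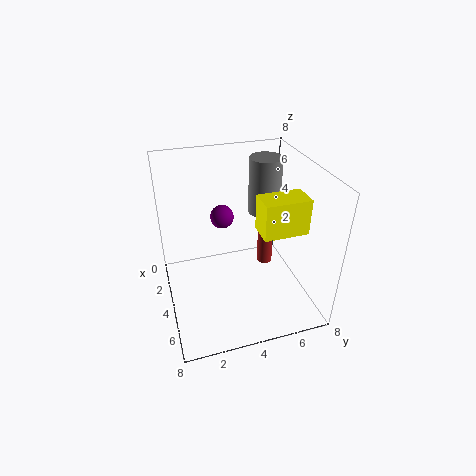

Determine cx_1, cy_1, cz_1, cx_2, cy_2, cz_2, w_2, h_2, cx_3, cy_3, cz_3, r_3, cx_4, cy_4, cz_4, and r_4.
cx_1 = 6.5
cy_1 = 2.5
cz_1 = 7
cx_2 = 4
cy_2 = 5
cz_2 = 4.5
w_2 = 1.5
h_2 = 2
cx_3 = 1.5
cy_3 = 6.5
cz_3 = 4
r_3 = 1
cx_4 = 2
cy_4 = 6.5
cz_4 = 0.5
r_4 = 0.5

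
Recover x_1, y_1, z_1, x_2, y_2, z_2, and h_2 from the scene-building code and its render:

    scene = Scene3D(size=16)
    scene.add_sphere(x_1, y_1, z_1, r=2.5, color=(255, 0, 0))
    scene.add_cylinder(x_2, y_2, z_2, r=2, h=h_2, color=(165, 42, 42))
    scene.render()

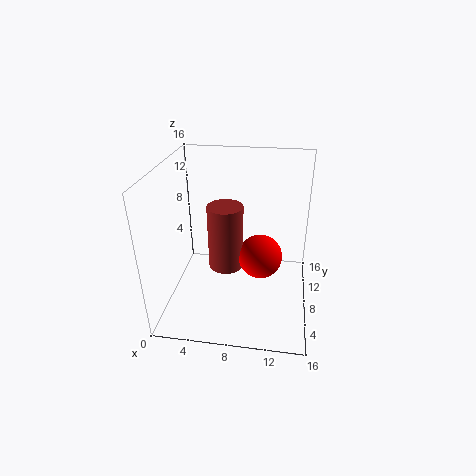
x_1 = 10.5
y_1 = 8.5
z_1 = 5.5
x_2 = 6.5
y_2 = 8.5
z_2 = 4
h_2 = 7.5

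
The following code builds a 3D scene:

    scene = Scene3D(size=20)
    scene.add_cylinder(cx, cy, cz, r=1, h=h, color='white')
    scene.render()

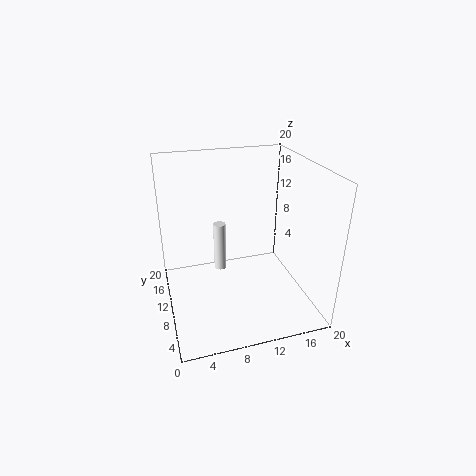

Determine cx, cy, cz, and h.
cx = 9, cy = 17, cz = 1, h = 8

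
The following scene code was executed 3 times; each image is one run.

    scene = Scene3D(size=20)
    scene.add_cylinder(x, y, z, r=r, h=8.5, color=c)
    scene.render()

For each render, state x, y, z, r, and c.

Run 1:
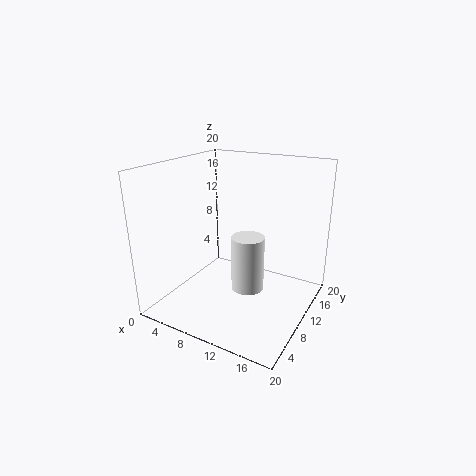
x = 10, y = 13, z = 0.5, r = 2.5, c = 'white'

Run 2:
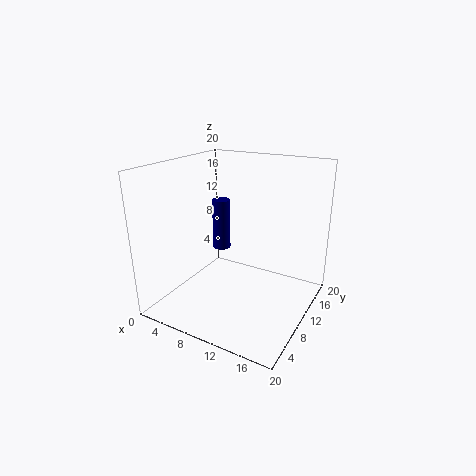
x = 2.5, y = 17.5, z = 4, r = 1.5, c = 'navy'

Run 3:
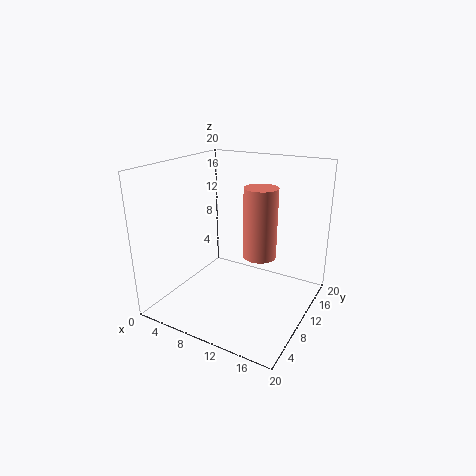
x = 15, y = 6.5, z = 10, r = 2, c = 'salmon'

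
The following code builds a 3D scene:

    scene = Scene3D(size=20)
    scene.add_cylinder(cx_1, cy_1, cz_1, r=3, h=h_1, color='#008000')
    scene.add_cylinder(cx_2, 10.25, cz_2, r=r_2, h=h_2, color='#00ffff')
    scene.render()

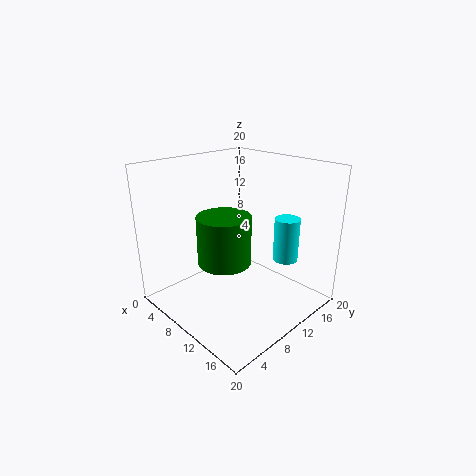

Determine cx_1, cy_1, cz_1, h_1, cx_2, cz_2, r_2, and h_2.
cx_1 = 14.75; cy_1 = 3.25; cz_1 = 10.75; h_1 = 5.5; cx_2 = 18; cz_2 = 9.75; r_2 = 1.5; h_2 = 5.25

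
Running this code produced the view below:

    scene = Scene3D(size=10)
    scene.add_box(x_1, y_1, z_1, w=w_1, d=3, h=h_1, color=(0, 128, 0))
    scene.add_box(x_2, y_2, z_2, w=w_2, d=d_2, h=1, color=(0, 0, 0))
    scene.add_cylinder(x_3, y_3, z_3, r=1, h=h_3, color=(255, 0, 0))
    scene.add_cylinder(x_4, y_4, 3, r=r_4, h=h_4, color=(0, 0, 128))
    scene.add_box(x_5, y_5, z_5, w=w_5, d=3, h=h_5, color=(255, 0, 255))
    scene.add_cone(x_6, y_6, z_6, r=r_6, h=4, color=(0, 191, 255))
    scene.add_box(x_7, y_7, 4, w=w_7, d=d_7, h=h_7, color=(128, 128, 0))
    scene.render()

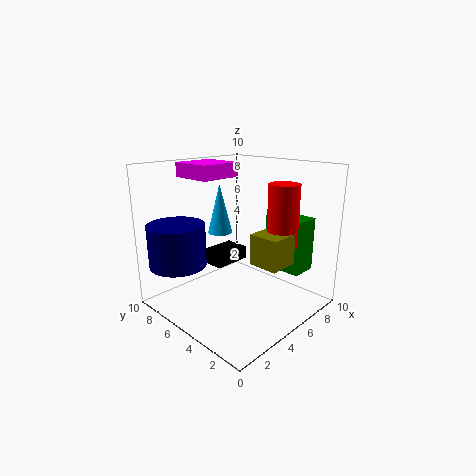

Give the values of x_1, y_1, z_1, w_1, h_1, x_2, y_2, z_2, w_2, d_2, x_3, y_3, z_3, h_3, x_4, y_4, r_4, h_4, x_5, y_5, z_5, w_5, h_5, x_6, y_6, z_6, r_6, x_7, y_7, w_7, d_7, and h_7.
x_1 = 8
y_1 = 2
z_1 = 2
w_1 = 2
h_1 = 4
x_2 = 5
y_2 = 7
z_2 = 2
w_2 = 3
d_2 = 2
x_3 = 6
y_3 = 2
z_3 = 5
h_3 = 4
x_4 = 2
y_4 = 8
r_4 = 2
h_4 = 3
x_5 = 3
y_5 = 6
z_5 = 9
w_5 = 3
h_5 = 1
x_6 = 7
y_6 = 9
z_6 = 4
r_6 = 1
x_7 = 4
y_7 = 1
w_7 = 2
d_7 = 2
h_7 = 2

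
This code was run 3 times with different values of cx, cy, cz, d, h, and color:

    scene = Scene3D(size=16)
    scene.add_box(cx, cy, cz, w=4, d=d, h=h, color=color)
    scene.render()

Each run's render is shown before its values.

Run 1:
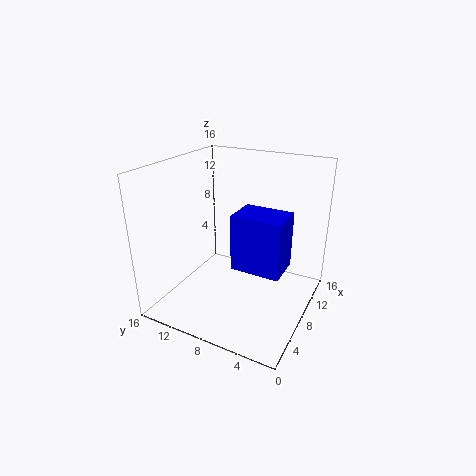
cx = 6.25, cy = 2.5, cz = 5, d = 5.5, h = 6.25, color = 'blue'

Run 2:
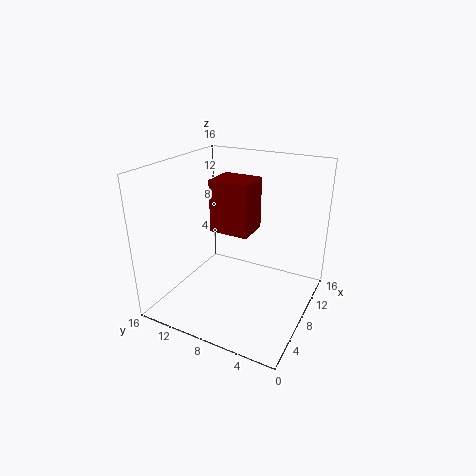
cx = 9, cy = 7.5, cz = 7.5, d = 4.75, h = 6.25, color = 'maroon'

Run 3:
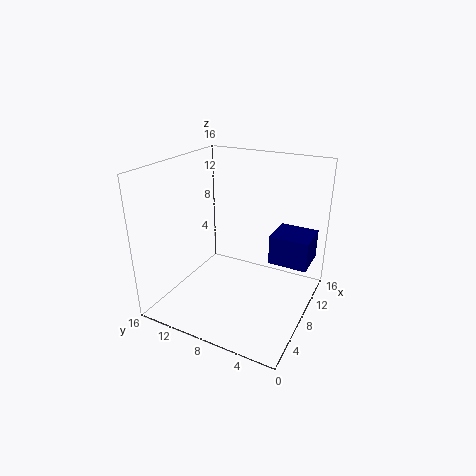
cx = 8.5, cy = 0.25, cz = 5.5, d = 4.25, h = 3.25, color = 'navy'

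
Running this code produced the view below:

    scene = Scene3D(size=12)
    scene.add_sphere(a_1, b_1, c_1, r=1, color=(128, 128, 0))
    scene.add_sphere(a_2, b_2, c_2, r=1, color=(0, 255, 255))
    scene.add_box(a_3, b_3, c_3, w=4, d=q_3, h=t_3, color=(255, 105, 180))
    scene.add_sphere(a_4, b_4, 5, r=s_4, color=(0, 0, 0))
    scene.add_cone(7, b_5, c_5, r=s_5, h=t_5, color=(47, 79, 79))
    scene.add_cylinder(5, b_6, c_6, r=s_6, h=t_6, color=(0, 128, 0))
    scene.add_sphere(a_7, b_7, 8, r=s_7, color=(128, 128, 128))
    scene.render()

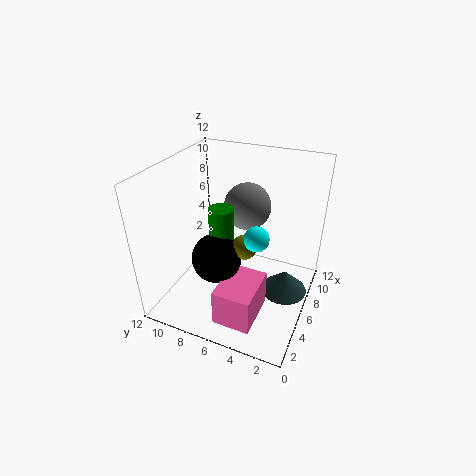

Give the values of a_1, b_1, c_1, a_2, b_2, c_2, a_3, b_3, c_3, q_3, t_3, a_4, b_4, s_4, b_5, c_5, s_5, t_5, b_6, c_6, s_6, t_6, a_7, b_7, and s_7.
a_1 = 5; b_1 = 5; c_1 = 6; a_2 = 5; b_2 = 4; c_2 = 7; a_3 = 1; b_3 = 3; c_3 = 1; q_3 = 3; t_3 = 3; a_4 = 4; b_4 = 7; s_4 = 2; b_5 = 2; c_5 = 1; s_5 = 2; t_5 = 2; b_6 = 7; c_6 = 4; s_6 = 1; t_6 = 5; a_7 = 8; b_7 = 6; s_7 = 2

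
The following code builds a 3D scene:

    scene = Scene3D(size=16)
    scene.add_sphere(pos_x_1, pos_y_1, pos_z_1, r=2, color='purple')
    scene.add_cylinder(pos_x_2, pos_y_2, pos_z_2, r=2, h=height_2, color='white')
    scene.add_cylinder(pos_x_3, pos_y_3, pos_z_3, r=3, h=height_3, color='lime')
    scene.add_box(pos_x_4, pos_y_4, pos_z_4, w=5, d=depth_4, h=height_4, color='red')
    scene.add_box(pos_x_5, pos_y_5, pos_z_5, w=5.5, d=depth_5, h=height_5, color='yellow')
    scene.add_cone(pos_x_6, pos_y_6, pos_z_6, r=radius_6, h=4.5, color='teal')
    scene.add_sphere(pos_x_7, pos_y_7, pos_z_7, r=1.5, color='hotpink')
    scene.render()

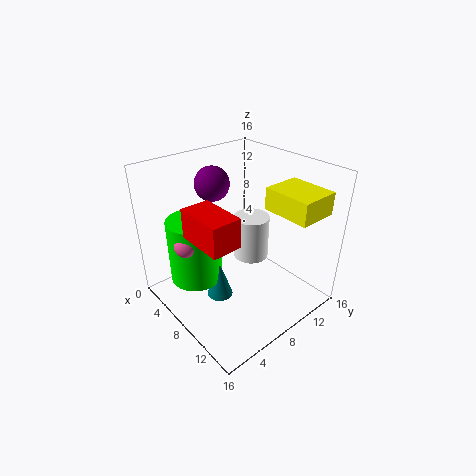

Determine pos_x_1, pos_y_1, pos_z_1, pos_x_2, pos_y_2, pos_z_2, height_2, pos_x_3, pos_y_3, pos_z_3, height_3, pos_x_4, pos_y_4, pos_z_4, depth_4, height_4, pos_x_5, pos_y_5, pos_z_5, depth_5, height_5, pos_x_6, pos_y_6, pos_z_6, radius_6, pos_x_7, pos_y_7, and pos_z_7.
pos_x_1 = 3.5; pos_y_1 = 8; pos_z_1 = 13; pos_x_2 = 8; pos_y_2 = 10; pos_z_2 = 5; height_2 = 5; pos_x_3 = 4.5; pos_y_3 = 4.5; pos_z_3 = 2.5; height_3 = 7.5; pos_x_4 = 7.5; pos_y_4 = 1.5; pos_z_4 = 10.5; depth_4 = 3; height_4 = 3; pos_x_5 = 9; pos_y_5 = 11; pos_z_5 = 11; depth_5 = 4.5; height_5 = 2.5; pos_x_6 = 7; pos_y_6 = 6; pos_z_6 = 0.5; radius_6 = 1.5; pos_x_7 = 5.5; pos_y_7 = 3; pos_z_7 = 8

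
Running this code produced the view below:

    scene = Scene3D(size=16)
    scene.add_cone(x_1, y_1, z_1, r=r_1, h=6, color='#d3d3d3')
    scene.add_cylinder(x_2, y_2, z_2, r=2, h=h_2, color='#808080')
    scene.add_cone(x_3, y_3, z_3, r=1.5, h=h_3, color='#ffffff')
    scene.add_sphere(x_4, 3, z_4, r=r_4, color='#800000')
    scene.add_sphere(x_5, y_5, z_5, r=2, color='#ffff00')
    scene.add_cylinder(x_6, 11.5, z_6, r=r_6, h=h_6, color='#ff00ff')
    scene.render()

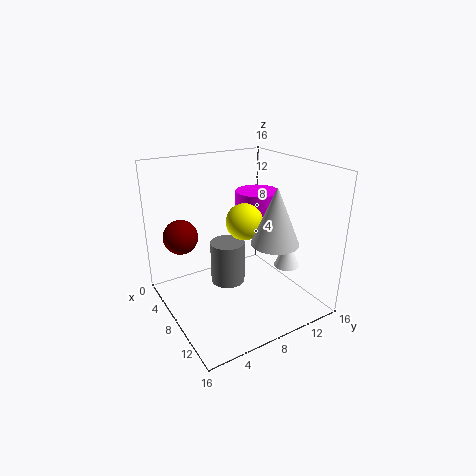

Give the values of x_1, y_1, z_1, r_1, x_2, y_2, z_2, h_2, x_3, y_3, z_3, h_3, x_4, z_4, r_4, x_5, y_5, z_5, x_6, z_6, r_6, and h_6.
x_1 = 12; y_1 = 10; z_1 = 8.5; r_1 = 2.5; x_2 = 6.5; y_2 = 7.5; z_2 = 2; h_2 = 5; x_3 = 9.5; y_3 = 14; z_3 = 3.5; h_3 = 3.5; x_4 = 3.5; z_4 = 7.5; r_4 = 2; x_5 = 8.5; y_5 = 8.5; z_5 = 10; x_6 = 6.5; z_6 = 9.5; r_6 = 2.5; h_6 = 3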